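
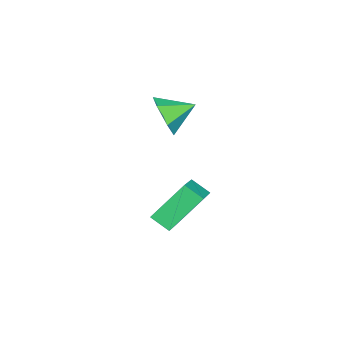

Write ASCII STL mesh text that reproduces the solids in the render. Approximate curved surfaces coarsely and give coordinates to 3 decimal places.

solid 
facet normal -0.434 0.543 0.719
outer loop
vertex 1.941 -2.29 -0.414
vertex 2.118 -1.48 -0.919
vertex 0.256 -2.472 -1.295
endloop
endfacet
facet normal -0.182 -0.834 0.520
outer loop
vertex 1.142 -3.58 -2.761
vertex 1.941 -2.29 -0.414
vertex 0.256 -2.472 -1.295
endloop
endfacet
facet normal -0.434 0.543 0.719
outer loop
vertex 0.256 -2.472 -1.295
vertex 2.118 -1.48 -0.919
vertex 0.432 -1.663 -1.8
endloop
endfacet
facet normal -0.882 -0.096 -0.461
outer loop
vertex 0.432 -1.663 -1.8
vertex 1.142 -3.58 -2.761
vertex 0.256 -2.472 -1.295
endloop
endfacet
facet normal 0.882 0.095 0.461
outer loop
vertex 1.941 -2.29 -0.414
vertex 3.004 -2.588 -2.385
vertex 2.118 -1.48 -0.919
endloop
endfacet
facet normal -0.181 -0.834 0.520
outer loop
vertex 2.828 -3.397 -1.88
vertex 1.941 -2.29 -0.414
vertex 1.142 -3.58 -2.761
endloop
endfacet
facet normal 0.882 0.096 0.461
outer loop
vertex 2.828 -3.397 -1.88
vertex 3.004 -2.588 -2.385
vertex 1.941 -2.29 -0.414
endloop
endfacet
facet normal 0.182 0.834 -0.521
outer loop
vertex 2.118 -1.48 -0.919
vertex 3.004 -2.588 -2.385
vertex 0.432 -1.663 -1.8
endloop
endfacet
facet normal -0.882 -0.095 -0.462
outer loop
vertex 1.319 -2.77 -3.266
vertex 1.142 -3.58 -2.761
vertex 0.432 -1.663 -1.8
endloop
endfacet
facet normal 0.182 0.835 -0.520
outer loop
vertex 0.432 -1.663 -1.8
vertex 3.004 -2.588 -2.385
vertex 1.319 -2.77 -3.266
endloop
endfacet
facet normal 0.434 -0.543 -0.719
outer loop
vertex 1.319 -2.77 -3.266
vertex 2.828 -3.397 -1.88
vertex 1.142 -3.58 -2.761
endloop
endfacet
facet normal 0.434 -0.543 -0.719
outer loop
vertex 3.004 -2.588 -2.385
vertex 2.828 -3.397 -1.88
vertex 1.319 -2.77 -3.266
endloop
endfacet
facet normal 0.439 -0.822 -0.362
outer loop
vertex -2.194 -4.62 1.068
vertex -2.704 -4.492 0.16
vertex -1.762 -4.051 0.299
endloop
endfacet
facet normal 0.441 0.585 0.681
outer loop
vertex -2.194 -4.62 1.068
vertex -1.762 -4.051 0.299
vertex -3.336 -3.308 0.68
endloop
endfacet
facet normal 0.439 -0.823 -0.361
outer loop
vertex -1.762 -4.051 0.299
vertex -2.704 -4.492 0.16
vertex -2.272 -3.924 -0.61
endloop
endfacet
facet normal 0.405 0.909 -0.100
outer loop
vertex -1.762 -4.051 0.299
vertex -2.272 -3.924 -0.61
vertex -3.336 -3.308 0.68
endloop
endfacet
facet normal 0.438 -0.823 -0.361
outer loop
vertex -2.272 -3.924 -0.61
vertex -2.704 -4.492 0.16
vertex -3.215 -4.365 -0.749
endloop
endfacet
facet normal -0.270 0.763 -0.587
outer loop
vertex -2.272 -3.924 -0.61
vertex -3.215 -4.365 -0.749
vertex -3.336 -3.308 0.68
endloop
endfacet
facet normal 0.439 -0.822 -0.362
outer loop
vertex -3.215 -4.365 -0.749
vertex -2.704 -4.492 0.16
vertex -3.647 -4.934 0.02
endloop
endfacet
facet normal -0.910 0.293 -0.294
outer loop
vertex -3.215 -4.365 -0.749
vertex -3.647 -4.934 0.02
vertex -3.336 -3.308 0.68
endloop
endfacet
facet normal 0.439 -0.823 -0.361
outer loop
vertex -3.647 -4.934 0.02
vertex -2.704 -4.492 0.16
vertex -3.137 -5.061 0.929
endloop
endfacet
facet normal -0.874 -0.030 0.486
outer loop
vertex -3.647 -4.934 0.02
vertex -3.137 -5.061 0.929
vertex -3.336 -3.308 0.68
endloop
endfacet
facet normal 0.438 -0.823 -0.362
outer loop
vertex -3.137 -5.061 0.929
vertex -2.704 -4.492 0.16
vertex -2.194 -4.62 1.068
endloop
endfacet
facet normal -0.198 0.116 0.973
outer loop
vertex -3.137 -5.061 0.929
vertex -2.194 -4.62 1.068
vertex -3.336 -3.308 0.68
endloop
endfacet

endsolid


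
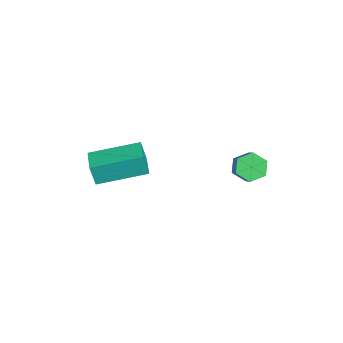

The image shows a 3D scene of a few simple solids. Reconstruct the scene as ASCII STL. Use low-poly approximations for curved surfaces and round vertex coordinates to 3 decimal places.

solid 
facet normal -0.723 0.044 -0.690
outer loop
vertex 0.495 1.32 0.728
vertex 0.124 1.418 1.123
vertex 0.383 1.837 0.878
endloop
endfacet
facet normal 0.661 0.338 -0.670
outer loop
vertex 0.495 1.32 0.728
vertex 0.383 1.837 0.878
vertex 1.766 1.244 1.943
endloop
endfacet
facet normal 0.661 0.338 -0.670
outer loop
vertex 1.766 1.244 1.943
vertex 0.383 1.837 0.878
vertex 1.654 1.761 2.093
endloop
endfacet
facet normal 0.723 -0.043 0.690
outer loop
vertex 1.766 1.244 1.943
vertex 1.654 1.761 2.093
vertex 1.396 1.342 2.337
endloop
endfacet
facet normal -0.722 0.043 -0.691
outer loop
vertex 0.383 1.837 0.878
vertex 0.124 1.418 1.123
vertex 0.012 1.935 1.272
endloop
endfacet
facet normal 0.154 0.983 -0.100
outer loop
vertex 0.383 1.837 0.878
vertex 0.012 1.935 1.272
vertex 1.654 1.761 2.093
endloop
endfacet
facet normal 0.155 0.983 -0.101
outer loop
vertex 1.654 1.761 2.093
vertex 0.012 1.935 1.272
vertex 1.284 1.86 2.487
endloop
endfacet
facet normal 0.723 -0.043 0.690
outer loop
vertex 1.654 1.761 2.093
vertex 1.284 1.86 2.487
vertex 1.396 1.342 2.337
endloop
endfacet
facet normal -0.723 0.042 -0.689
outer loop
vertex 0.012 1.935 1.272
vertex 0.124 1.418 1.123
vertex -0.246 1.516 1.517
endloop
endfacet
facet normal -0.507 0.646 0.571
outer loop
vertex 0.012 1.935 1.272
vertex -0.246 1.516 1.517
vertex 1.284 1.86 2.487
endloop
endfacet
facet normal -0.507 0.646 0.571
outer loop
vertex 1.284 1.86 2.487
vertex -0.246 1.516 1.517
vertex 1.025 1.44 2.732
endloop
endfacet
facet normal 0.723 -0.043 0.690
outer loop
vertex 1.284 1.86 2.487
vertex 1.025 1.44 2.732
vertex 1.396 1.342 2.337
endloop
endfacet
facet normal -0.723 0.043 -0.690
outer loop
vertex -0.246 1.516 1.517
vertex 0.124 1.418 1.123
vertex -0.134 0.999 1.367
endloop
endfacet
facet normal -0.661 -0.338 0.670
outer loop
vertex -0.246 1.516 1.517
vertex -0.134 0.999 1.367
vertex 1.025 1.44 2.732
endloop
endfacet
facet normal -0.661 -0.338 0.670
outer loop
vertex 1.025 1.44 2.732
vertex -0.134 0.999 1.367
vertex 1.137 0.923 2.582
endloop
endfacet
facet normal 0.723 -0.044 0.690
outer loop
vertex 1.025 1.44 2.732
vertex 1.137 0.923 2.582
vertex 1.396 1.342 2.337
endloop
endfacet
facet normal -0.723 0.043 -0.690
outer loop
vertex -0.134 0.999 1.367
vertex 0.124 1.418 1.123
vertex 0.236 0.9 0.973
endloop
endfacet
facet normal -0.155 -0.983 0.101
outer loop
vertex -0.134 0.999 1.367
vertex 0.236 0.9 0.973
vertex 1.137 0.923 2.582
endloop
endfacet
facet normal -0.153 -0.983 0.100
outer loop
vertex 1.137 0.923 2.582
vertex 0.236 0.9 0.973
vertex 1.508 0.825 2.188
endloop
endfacet
facet normal 0.722 -0.043 0.691
outer loop
vertex 1.137 0.923 2.582
vertex 1.508 0.825 2.188
vertex 1.396 1.342 2.337
endloop
endfacet
facet normal -0.723 0.043 -0.690
outer loop
vertex 0.236 0.9 0.973
vertex 0.124 1.418 1.123
vertex 0.495 1.32 0.728
endloop
endfacet
facet normal 0.507 -0.646 -0.571
outer loop
vertex 0.236 0.9 0.973
vertex 0.495 1.32 0.728
vertex 1.508 0.825 2.188
endloop
endfacet
facet normal 0.507 -0.646 -0.571
outer loop
vertex 1.508 0.825 2.188
vertex 0.495 1.32 0.728
vertex 1.766 1.244 1.943
endloop
endfacet
facet normal 0.723 -0.042 0.689
outer loop
vertex 1.508 0.825 2.188
vertex 1.766 1.244 1.943
vertex 1.396 1.342 2.337
endloop
endfacet
facet normal -0.998 0.014 -0.061
outer loop
vertex -2.958 -3.567 -0.475
vertex -2.956 -1.749 -0.083
vertex -2.902 -3.378 -1.353
endloop
endfacet
facet normal -0.001 -0.978 -0.211
outer loop
vertex -1.964 -3.391 -1.297
vertex -2.958 -3.567 -0.475
vertex -2.902 -3.378 -1.353
endloop
endfacet
facet normal -0.998 0.014 -0.061
outer loop
vertex -2.902 -3.378 -1.353
vertex -2.956 -1.749 -0.083
vertex -2.9 -1.56 -0.961
endloop
endfacet
facet normal 0.061 0.210 -0.976
outer loop
vertex -2.9 -1.56 -0.961
vertex -1.964 -3.391 -1.297
vertex -2.902 -3.378 -1.353
endloop
endfacet
facet normal -0.061 -0.210 0.976
outer loop
vertex -2.958 -3.567 -0.475
vertex -2.018 -1.762 -0.027
vertex -2.956 -1.749 -0.083
endloop
endfacet
facet normal -0.001 -0.978 -0.211
outer loop
vertex -2.02 -3.58 -0.419
vertex -2.958 -3.567 -0.475
vertex -1.964 -3.391 -1.297
endloop
endfacet
facet normal -0.061 -0.210 0.976
outer loop
vertex -2.02 -3.58 -0.419
vertex -2.018 -1.762 -0.027
vertex -2.958 -3.567 -0.475
endloop
endfacet
facet normal 0.001 0.978 0.211
outer loop
vertex -2.956 -1.749 -0.083
vertex -2.018 -1.762 -0.027
vertex -2.9 -1.56 -0.961
endloop
endfacet
facet normal 0.061 0.210 -0.976
outer loop
vertex -1.962 -1.573 -0.905
vertex -1.964 -3.391 -1.297
vertex -2.9 -1.56 -0.961
endloop
endfacet
facet normal 0.001 0.978 0.211
outer loop
vertex -2.9 -1.56 -0.961
vertex -2.018 -1.762 -0.027
vertex -1.962 -1.573 -0.905
endloop
endfacet
facet normal 0.998 -0.014 0.061
outer loop
vertex -1.962 -1.573 -0.905
vertex -2.02 -3.58 -0.419
vertex -1.964 -3.391 -1.297
endloop
endfacet
facet normal 0.998 -0.014 0.061
outer loop
vertex -2.018 -1.762 -0.027
vertex -2.02 -3.58 -0.419
vertex -1.962 -1.573 -0.905
endloop
endfacet

endsolid


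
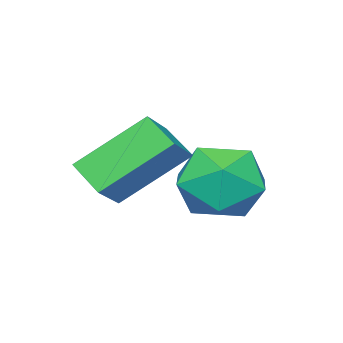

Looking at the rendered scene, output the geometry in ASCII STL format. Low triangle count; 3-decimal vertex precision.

solid 
facet normal -0.803 -0.191 -0.565
outer loop
vertex -3.451 1.512 -1.45
vertex -3.258 2.445 -2.039
vertex -2.202 0.373 -2.841
endloop
endfacet
facet normal -0.173 -0.832 0.526
outer loop
vertex -1.262 0.595 -2.181
vertex -3.451 1.512 -1.45
vertex -2.202 0.373 -2.841
endloop
endfacet
facet normal -0.803 -0.191 -0.564
outer loop
vertex -2.202 0.373 -2.841
vertex -3.258 2.445 -2.039
vertex -2.009 1.305 -3.431
endloop
endfacet
facet normal 0.570 -0.521 -0.636
outer loop
vertex -2.009 1.305 -3.431
vertex -1.262 0.595 -2.181
vertex -2.202 0.373 -2.841
endloop
endfacet
facet normal -0.570 0.520 0.637
outer loop
vertex -3.451 1.512 -1.45
vertex -2.318 2.667 -1.379
vertex -3.258 2.445 -2.039
endloop
endfacet
facet normal -0.173 -0.832 0.527
outer loop
vertex -2.511 1.735 -0.789
vertex -3.451 1.512 -1.45
vertex -1.262 0.595 -2.181
endloop
endfacet
facet normal -0.570 0.520 0.636
outer loop
vertex -2.511 1.735 -0.789
vertex -2.318 2.667 -1.379
vertex -3.451 1.512 -1.45
endloop
endfacet
facet normal 0.173 0.832 -0.526
outer loop
vertex -3.258 2.445 -2.039
vertex -2.318 2.667 -1.379
vertex -2.009 1.305 -3.431
endloop
endfacet
facet normal 0.571 -0.520 -0.636
outer loop
vertex -1.069 1.528 -2.77
vertex -1.262 0.595 -2.181
vertex -2.009 1.305 -3.431
endloop
endfacet
facet normal 0.173 0.832 -0.527
outer loop
vertex -2.009 1.305 -3.431
vertex -2.318 2.667 -1.379
vertex -1.069 1.528 -2.77
endloop
endfacet
facet normal 0.803 0.190 0.565
outer loop
vertex -1.069 1.528 -2.77
vertex -2.511 1.735 -0.789
vertex -1.262 0.595 -2.181
endloop
endfacet
facet normal 0.803 0.191 0.565
outer loop
vertex -2.318 2.667 -1.379
vertex -2.511 1.735 -0.789
vertex -1.069 1.528 -2.77
endloop
endfacet
facet normal 0.041 0.802 0.595
outer loop
vertex -3.867 4.025 -2.911
vertex -4.251 3.341 -1.963
vertex -3.048 3.451 -2.194
endloop
endfacet
facet normal 0.527 0.847 0.076
outer loop
vertex -3.867 4.025 -2.911
vertex -3.048 3.451 -2.194
vertex -2.895 3.465 -3.415
endloop
endfacet
facet normal 0.184 0.815 -0.550
outer loop
vertex -3.867 4.025 -2.911
vertex -2.895 3.465 -3.415
vertex -4.003 3.362 -3.938
endloop
endfacet
facet normal -0.513 0.750 -0.416
outer loop
vertex -3.867 4.025 -2.911
vertex -4.003 3.362 -3.938
vertex -4.842 3.286 -3.041
endloop
endfacet
facet normal -0.602 0.743 0.292
outer loop
vertex -3.867 4.025 -2.911
vertex -4.842 3.286 -3.041
vertex -4.251 3.341 -1.963
endloop
endfacet
facet normal 0.953 0.276 0.123
outer loop
vertex -2.895 3.465 -3.415
vertex -3.048 3.451 -2.194
vertex -2.678 2.434 -2.779
endloop
endfacet
facet normal 0.167 0.204 0.965
outer loop
vertex -3.048 3.451 -2.194
vertex -4.251 3.341 -1.963
vertex -3.517 2.358 -1.882
endloop
endfacet
facet normal -0.874 0.108 0.474
outer loop
vertex -4.251 3.341 -1.963
vertex -4.842 3.286 -3.041
vertex -4.625 2.255 -2.405
endloop
endfacet
facet normal -0.730 0.121 -0.673
outer loop
vertex -4.842 3.286 -3.041
vertex -4.003 3.362 -3.938
vertex -4.472 2.269 -3.626
endloop
endfacet
facet normal 0.399 0.225 -0.889
outer loop
vertex -4.003 3.362 -3.938
vertex -2.895 3.465 -3.415
vertex -3.269 2.379 -3.857
endloop
endfacet
facet normal 0.513 -0.750 0.416
outer loop
vertex -3.653 1.695 -2.909
vertex -2.678 2.434 -2.779
vertex -3.517 2.358 -1.882
endloop
endfacet
facet normal -0.184 -0.815 0.550
outer loop
vertex -3.653 1.695 -2.909
vertex -3.517 2.358 -1.882
vertex -4.625 2.255 -2.405
endloop
endfacet
facet normal -0.527 -0.847 -0.076
outer loop
vertex -3.653 1.695 -2.909
vertex -4.625 2.255 -2.405
vertex -4.472 2.269 -3.626
endloop
endfacet
facet normal -0.041 -0.802 -0.595
outer loop
vertex -3.653 1.695 -2.909
vertex -4.472 2.269 -3.626
vertex -3.269 2.379 -3.857
endloop
endfacet
facet normal 0.602 -0.743 -0.292
outer loop
vertex -3.653 1.695 -2.909
vertex -3.269 2.379 -3.857
vertex -2.678 2.434 -2.779
endloop
endfacet
facet normal 0.730 -0.121 0.673
outer loop
vertex -3.517 2.358 -1.882
vertex -2.678 2.434 -2.779
vertex -3.048 3.451 -2.194
endloop
endfacet
facet normal -0.399 -0.225 0.889
outer loop
vertex -4.625 2.255 -2.405
vertex -3.517 2.358 -1.882
vertex -4.251 3.341 -1.963
endloop
endfacet
facet normal -0.953 -0.276 -0.123
outer loop
vertex -4.472 2.269 -3.626
vertex -4.625 2.255 -2.405
vertex -4.842 3.286 -3.041
endloop
endfacet
facet normal -0.167 -0.204 -0.965
outer loop
vertex -3.269 2.379 -3.857
vertex -4.472 2.269 -3.626
vertex -4.003 3.362 -3.938
endloop
endfacet
facet normal 0.874 -0.108 -0.474
outer loop
vertex -2.678 2.434 -2.779
vertex -3.269 2.379 -3.857
vertex -2.895 3.465 -3.415
endloop
endfacet

endsolid


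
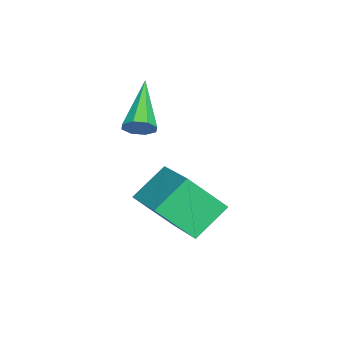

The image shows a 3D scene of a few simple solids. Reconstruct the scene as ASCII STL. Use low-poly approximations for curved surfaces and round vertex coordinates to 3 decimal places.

solid 
facet normal 0.830 0.069 -0.554
outer loop
vertex 2.867 1.56 1.482
vertex 2.623 1.259 1.079
vertex 2.658 1.804 1.199
endloop
endfacet
facet normal 0.057 0.777 0.627
outer loop
vertex 2.867 1.56 1.482
vertex 2.658 1.804 1.199
vertex 0.937 1.121 2.201
endloop
endfacet
facet normal 0.831 0.068 -0.552
outer loop
vertex 2.658 1.804 1.199
vertex 2.623 1.259 1.079
vertex 2.429 1.729 0.845
endloop
endfacet
facet normal -0.353 0.935 0.030
outer loop
vertex 2.658 1.804 1.199
vertex 2.429 1.729 0.845
vertex 0.937 1.121 2.201
endloop
endfacet
facet normal 0.830 0.067 -0.553
outer loop
vertex 2.429 1.729 0.845
vertex 2.623 1.259 1.079
vertex 2.313 1.378 0.628
endloop
endfacet
facet normal -0.677 0.536 -0.505
outer loop
vertex 2.429 1.729 0.845
vertex 2.313 1.378 0.628
vertex 0.937 1.121 2.201
endloop
endfacet
facet normal 0.831 0.068 -0.553
outer loop
vertex 2.313 1.378 0.628
vertex 2.623 1.259 1.079
vertex 2.379 0.957 0.675
endloop
endfacet
facet normal -0.724 -0.188 -0.664
outer loop
vertex 2.313 1.378 0.628
vertex 2.379 0.957 0.675
vertex 0.937 1.121 2.201
endloop
endfacet
facet normal 0.831 0.066 -0.552
outer loop
vertex 2.379 0.957 0.675
vertex 2.623 1.259 1.079
vertex 2.587 0.713 0.959
endloop
endfacet
facet normal -0.467 -0.810 -0.354
outer loop
vertex 2.379 0.957 0.675
vertex 2.587 0.713 0.959
vertex 0.937 1.121 2.201
endloop
endfacet
facet normal 0.830 0.067 -0.554
outer loop
vertex 2.587 0.713 0.959
vertex 2.623 1.259 1.079
vertex 2.817 0.788 1.313
endloop
endfacet
facet normal -0.057 -0.969 0.242
outer loop
vertex 2.587 0.713 0.959
vertex 2.817 0.788 1.313
vertex 0.937 1.121 2.201
endloop
endfacet
facet normal 0.831 0.067 -0.553
outer loop
vertex 2.817 0.788 1.313
vertex 2.623 1.259 1.079
vertex 2.933 1.139 1.53
endloop
endfacet
facet normal 0.267 -0.569 0.778
outer loop
vertex 2.817 0.788 1.313
vertex 2.933 1.139 1.53
vertex 0.937 1.121 2.201
endloop
endfacet
facet normal 0.830 0.067 -0.553
outer loop
vertex 2.933 1.139 1.53
vertex 2.623 1.259 1.079
vertex 2.867 1.56 1.482
endloop
endfacet
facet normal 0.313 0.156 0.937
outer loop
vertex 2.933 1.139 1.53
vertex 2.867 1.56 1.482
vertex 0.937 1.121 2.201
endloop
endfacet
facet normal -0.824 -0.482 -0.300
outer loop
vertex 2.471 1.987 -0.598
vertex 2.237 3.158 -1.837
vertex 3.291 1.165 -1.531
endloop
endfacet
facet normal 0.136 -0.681 0.720
outer loop
vertex 4.963 2.142 -0.923
vertex 2.471 1.987 -0.598
vertex 3.291 1.165 -1.531
endloop
endfacet
facet normal -0.824 -0.482 -0.299
outer loop
vertex 3.291 1.165 -1.531
vertex 2.237 3.158 -1.837
vertex 3.057 2.335 -2.769
endloop
endfacet
facet normal 0.550 -0.552 -0.626
outer loop
vertex 3.057 2.335 -2.769
vertex 4.963 2.142 -0.923
vertex 3.291 1.165 -1.531
endloop
endfacet
facet normal -0.550 0.552 0.626
outer loop
vertex 2.471 1.987 -0.598
vertex 3.909 4.135 -1.229
vertex 2.237 3.158 -1.837
endloop
endfacet
facet normal 0.136 -0.680 0.720
outer loop
vertex 4.143 2.965 0.009
vertex 2.471 1.987 -0.598
vertex 4.963 2.142 -0.923
endloop
endfacet
facet normal -0.550 0.552 0.626
outer loop
vertex 4.143 2.965 0.009
vertex 3.909 4.135 -1.229
vertex 2.471 1.987 -0.598
endloop
endfacet
facet normal -0.136 0.680 -0.720
outer loop
vertex 2.237 3.158 -1.837
vertex 3.909 4.135 -1.229
vertex 3.057 2.335 -2.769
endloop
endfacet
facet normal 0.550 -0.552 -0.626
outer loop
vertex 4.729 3.313 -2.162
vertex 4.963 2.142 -0.923
vertex 3.057 2.335 -2.769
endloop
endfacet
facet normal -0.137 0.681 -0.720
outer loop
vertex 3.057 2.335 -2.769
vertex 3.909 4.135 -1.229
vertex 4.729 3.313 -2.162
endloop
endfacet
facet normal 0.824 0.481 0.300
outer loop
vertex 4.729 3.313 -2.162
vertex 4.143 2.965 0.009
vertex 4.963 2.142 -0.923
endloop
endfacet
facet normal 0.824 0.482 0.300
outer loop
vertex 3.909 4.135 -1.229
vertex 4.143 2.965 0.009
vertex 4.729 3.313 -2.162
endloop
endfacet

endsolid


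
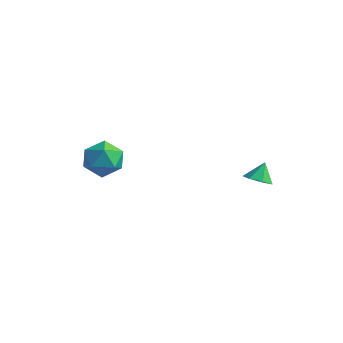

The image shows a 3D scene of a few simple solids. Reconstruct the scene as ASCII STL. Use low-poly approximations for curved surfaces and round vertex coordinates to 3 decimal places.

solid 
facet normal 0.037 -0.578 -0.815
outer loop
vertex 4.136 0.511 -4.025
vertex 3.533 0.997 -4.397
vertex 4.387 1.09 -4.424
endloop
endfacet
facet normal 0.774 0.095 0.625
outer loop
vertex 4.136 0.511 -4.025
vertex 4.387 1.09 -4.424
vertex 3.487 1.703 -3.403
endloop
endfacet
facet normal 0.037 -0.578 -0.815
outer loop
vertex 4.387 1.09 -4.424
vertex 3.533 0.997 -4.397
vertex 3.995 1.599 -4.803
endloop
endfacet
facet normal 0.697 0.688 0.202
outer loop
vertex 4.387 1.09 -4.424
vertex 3.995 1.599 -4.803
vertex 3.487 1.703 -3.403
endloop
endfacet
facet normal 0.037 -0.578 -0.815
outer loop
vertex 3.995 1.599 -4.803
vertex 3.533 0.997 -4.397
vertex 3.254 1.655 -4.876
endloop
endfacet
facet normal 0.080 0.996 -0.045
outer loop
vertex 3.995 1.599 -4.803
vertex 3.254 1.655 -4.876
vertex 3.487 1.703 -3.403
endloop
endfacet
facet normal 0.037 -0.578 -0.815
outer loop
vertex 3.254 1.655 -4.876
vertex 3.533 0.997 -4.397
vertex 2.723 1.216 -4.589
endloop
endfacet
facet normal -0.612 0.787 0.071
outer loop
vertex 3.254 1.655 -4.876
vertex 2.723 1.216 -4.589
vertex 3.487 1.703 -3.403
endloop
endfacet
facet normal 0.037 -0.577 -0.816
outer loop
vertex 2.723 1.216 -4.589
vertex 3.533 0.997 -4.397
vertex 2.802 0.612 -4.158
endloop
endfacet
facet normal -0.859 0.218 0.464
outer loop
vertex 2.723 1.216 -4.589
vertex 2.802 0.612 -4.158
vertex 3.487 1.703 -3.403
endloop
endfacet
facet normal 0.038 -0.579 -0.815
outer loop
vertex 2.802 0.612 -4.158
vertex 3.533 0.997 -4.397
vertex 3.431 0.299 -3.906
endloop
endfacet
facet normal -0.474 -0.280 0.835
outer loop
vertex 2.802 0.612 -4.158
vertex 3.431 0.299 -3.906
vertex 3.487 1.703 -3.403
endloop
endfacet
facet normal 0.036 -0.579 -0.815
outer loop
vertex 3.431 0.299 -3.906
vertex 3.533 0.997 -4.397
vertex 4.136 0.511 -4.025
endloop
endfacet
facet normal 0.254 -0.335 0.907
outer loop
vertex 3.431 0.299 -3.906
vertex 4.136 0.511 -4.025
vertex 3.487 1.703 -3.403
endloop
endfacet
facet normal -0.963 -0.270 0.027
outer loop
vertex -4.505 -3.022 -3.091
vertex -4.205 -4.143 -3.585
vertex -4.213 -3.987 -2.333
endloop
endfacet
facet normal -0.811 0.189 0.553
outer loop
vertex -4.505 -3.022 -3.091
vertex -4.213 -3.987 -2.333
vertex -3.772 -2.831 -2.082
endloop
endfacet
facet normal -0.560 0.788 0.258
outer loop
vertex -4.505 -3.022 -3.091
vertex -3.772 -2.831 -2.082
vertex -3.493 -2.274 -3.179
endloop
endfacet
facet normal -0.556 0.699 -0.450
outer loop
vertex -4.505 -3.022 -3.091
vertex -3.493 -2.274 -3.179
vertex -3.761 -3.085 -4.108
endloop
endfacet
facet normal -0.805 0.045 -0.592
outer loop
vertex -4.505 -3.022 -3.091
vertex -3.761 -3.085 -4.108
vertex -4.205 -4.143 -3.585
endloop
endfacet
facet normal -0.292 -0.095 0.952
outer loop
vertex -3.772 -2.831 -2.082
vertex -4.213 -3.987 -2.333
vertex -3.019 -3.835 -1.952
endloop
endfacet
facet normal -0.537 -0.838 0.101
outer loop
vertex -4.213 -3.987 -2.333
vertex -4.205 -4.143 -3.585
vertex -3.287 -4.646 -2.881
endloop
endfacet
facet normal -0.281 -0.328 -0.902
outer loop
vertex -4.205 -4.143 -3.585
vertex -3.761 -3.085 -4.108
vertex -3.008 -4.089 -3.978
endloop
endfacet
facet normal 0.122 0.730 -0.672
outer loop
vertex -3.761 -3.085 -4.108
vertex -3.493 -2.274 -3.179
vertex -2.567 -2.933 -3.727
endloop
endfacet
facet normal 0.116 0.873 0.473
outer loop
vertex -3.493 -2.274 -3.179
vertex -3.772 -2.831 -2.082
vertex -2.575 -2.777 -2.475
endloop
endfacet
facet normal 0.556 -0.699 0.450
outer loop
vertex -2.275 -3.898 -2.969
vertex -3.019 -3.835 -1.952
vertex -3.287 -4.646 -2.881
endloop
endfacet
facet normal 0.560 -0.788 -0.258
outer loop
vertex -2.275 -3.898 -2.969
vertex -3.287 -4.646 -2.881
vertex -3.008 -4.089 -3.978
endloop
endfacet
facet normal 0.811 -0.189 -0.553
outer loop
vertex -2.275 -3.898 -2.969
vertex -3.008 -4.089 -3.978
vertex -2.567 -2.933 -3.727
endloop
endfacet
facet normal 0.963 0.270 -0.027
outer loop
vertex -2.275 -3.898 -2.969
vertex -2.567 -2.933 -3.727
vertex -2.575 -2.777 -2.475
endloop
endfacet
facet normal 0.805 -0.045 0.592
outer loop
vertex -2.275 -3.898 -2.969
vertex -2.575 -2.777 -2.475
vertex -3.019 -3.835 -1.952
endloop
endfacet
facet normal -0.122 -0.730 0.672
outer loop
vertex -3.287 -4.646 -2.881
vertex -3.019 -3.835 -1.952
vertex -4.213 -3.987 -2.333
endloop
endfacet
facet normal -0.116 -0.873 -0.473
outer loop
vertex -3.008 -4.089 -3.978
vertex -3.287 -4.646 -2.881
vertex -4.205 -4.143 -3.585
endloop
endfacet
facet normal 0.292 0.095 -0.952
outer loop
vertex -2.567 -2.933 -3.727
vertex -3.008 -4.089 -3.978
vertex -3.761 -3.085 -4.108
endloop
endfacet
facet normal 0.537 0.838 -0.101
outer loop
vertex -2.575 -2.777 -2.475
vertex -2.567 -2.933 -3.727
vertex -3.493 -2.274 -3.179
endloop
endfacet
facet normal 0.281 0.328 0.902
outer loop
vertex -3.019 -3.835 -1.952
vertex -2.575 -2.777 -2.475
vertex -3.772 -2.831 -2.082
endloop
endfacet

endsolid


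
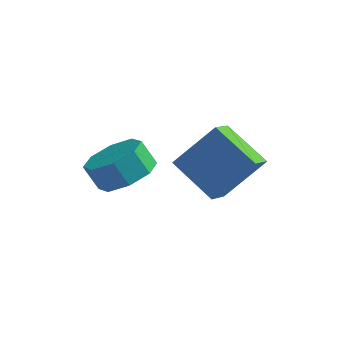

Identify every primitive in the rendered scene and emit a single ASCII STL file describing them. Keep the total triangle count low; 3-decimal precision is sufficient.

solid 
facet normal -0.799 0.382 0.466
outer loop
vertex -1.637 -2.58 2.754
vertex -0.39 -1.799 4.253
vertex -1.511 -1.505 2.089
endloop
endfacet
facet normal -0.594 -0.372 -0.714
outer loop
vertex 0.07 -2.261 1.167
vertex -1.637 -2.58 2.754
vertex -1.511 -1.505 2.089
endloop
endfacet
facet normal -0.799 0.382 0.466
outer loop
vertex -1.511 -1.505 2.089
vertex -0.39 -1.799 4.253
vertex -0.264 -0.724 3.588
endloop
endfacet
facet normal 0.099 0.846 -0.524
outer loop
vertex -0.264 -0.724 3.588
vertex 0.07 -2.261 1.167
vertex -1.511 -1.505 2.089
endloop
endfacet
facet normal -0.099 -0.846 0.524
outer loop
vertex -1.637 -2.58 2.754
vertex 1.191 -2.555 3.331
vertex -0.39 -1.799 4.253
endloop
endfacet
facet normal -0.594 -0.372 -0.714
outer loop
vertex -0.056 -3.336 1.832
vertex -1.637 -2.58 2.754
vertex 0.07 -2.261 1.167
endloop
endfacet
facet normal -0.099 -0.846 0.524
outer loop
vertex -0.056 -3.336 1.832
vertex 1.191 -2.555 3.331
vertex -1.637 -2.58 2.754
endloop
endfacet
facet normal 0.594 0.372 0.714
outer loop
vertex -0.39 -1.799 4.253
vertex 1.191 -2.555 3.331
vertex -0.264 -0.724 3.588
endloop
endfacet
facet normal 0.099 0.846 -0.524
outer loop
vertex 1.317 -1.48 2.666
vertex 0.07 -2.261 1.167
vertex -0.264 -0.724 3.588
endloop
endfacet
facet normal 0.594 0.372 0.714
outer loop
vertex -0.264 -0.724 3.588
vertex 1.191 -2.555 3.331
vertex 1.317 -1.48 2.666
endloop
endfacet
facet normal 0.799 -0.382 -0.466
outer loop
vertex 1.317 -1.48 2.666
vertex -0.056 -3.336 1.832
vertex 0.07 -2.261 1.167
endloop
endfacet
facet normal 0.799 -0.382 -0.466
outer loop
vertex 1.191 -2.555 3.331
vertex -0.056 -3.336 1.832
vertex 1.317 -1.48 2.666
endloop
endfacet
facet normal 0.531 -0.099 -0.841
outer loop
vertex -1.954 -3.252 3.178
vertex -2.798 -3.752 2.704
vertex -2.466 -2.718 2.792
endloop
endfacet
facet normal 0.584 0.762 0.279
outer loop
vertex -1.954 -3.252 3.178
vertex -2.466 -2.718 2.792
vertex -2.517 -3.147 4.07
endloop
endfacet
facet normal 0.584 0.762 0.279
outer loop
vertex -2.517 -3.147 4.07
vertex -2.466 -2.718 2.792
vertex -3.029 -2.613 3.684
endloop
endfacet
facet normal -0.531 0.099 0.842
outer loop
vertex -2.517 -3.147 4.07
vertex -3.029 -2.613 3.684
vertex -3.362 -3.648 3.596
endloop
endfacet
facet normal 0.530 -0.099 -0.842
outer loop
vertex -2.466 -2.718 2.792
vertex -2.798 -3.752 2.704
vertex -3.173 -2.79 2.355
endloop
endfacet
facet normal -0.021 0.991 -0.130
outer loop
vertex -2.466 -2.718 2.792
vertex -3.173 -2.79 2.355
vertex -3.029 -2.613 3.684
endloop
endfacet
facet normal -0.021 0.991 -0.130
outer loop
vertex -3.029 -2.613 3.684
vertex -3.173 -2.79 2.355
vertex -3.736 -2.685 3.247
endloop
endfacet
facet normal -0.530 0.099 0.842
outer loop
vertex -3.029 -2.613 3.684
vertex -3.736 -2.685 3.247
vertex -3.362 -3.648 3.596
endloop
endfacet
facet normal 0.531 -0.098 -0.842
outer loop
vertex -3.173 -2.79 2.355
vertex -2.798 -3.752 2.704
vertex -3.66 -3.426 2.122
endloop
endfacet
facet normal -0.614 0.640 -0.463
outer loop
vertex -3.173 -2.79 2.355
vertex -3.66 -3.426 2.122
vertex -3.736 -2.685 3.247
endloop
endfacet
facet normal -0.614 0.640 -0.463
outer loop
vertex -3.736 -2.685 3.247
vertex -3.66 -3.426 2.122
vertex -4.223 -3.321 3.014
endloop
endfacet
facet normal -0.531 0.099 0.841
outer loop
vertex -3.736 -2.685 3.247
vertex -4.223 -3.321 3.014
vertex -3.362 -3.648 3.596
endloop
endfacet
facet normal 0.531 -0.099 -0.842
outer loop
vertex -3.66 -3.426 2.122
vertex -2.798 -3.752 2.704
vertex -3.643 -4.253 2.23
endloop
endfacet
facet normal -0.847 -0.086 -0.525
outer loop
vertex -3.66 -3.426 2.122
vertex -3.643 -4.253 2.23
vertex -4.223 -3.321 3.014
endloop
endfacet
facet normal -0.847 -0.086 -0.525
outer loop
vertex -4.223 -3.321 3.014
vertex -3.643 -4.253 2.23
vertex -4.206 -4.148 3.122
endloop
endfacet
facet normal -0.531 0.099 0.841
outer loop
vertex -4.223 -3.321 3.014
vertex -4.206 -4.148 3.122
vertex -3.362 -3.648 3.596
endloop
endfacet
facet normal 0.531 -0.099 -0.842
outer loop
vertex -3.643 -4.253 2.23
vertex -2.798 -3.752 2.704
vertex -3.131 -4.787 2.616
endloop
endfacet
facet normal -0.584 -0.762 -0.279
outer loop
vertex -3.643 -4.253 2.23
vertex -3.131 -4.787 2.616
vertex -4.206 -4.148 3.122
endloop
endfacet
facet normal -0.584 -0.762 -0.279
outer loop
vertex -4.206 -4.148 3.122
vertex -3.131 -4.787 2.616
vertex -3.694 -4.682 3.508
endloop
endfacet
facet normal -0.531 0.099 0.841
outer loop
vertex -4.206 -4.148 3.122
vertex -3.694 -4.682 3.508
vertex -3.362 -3.648 3.596
endloop
endfacet
facet normal 0.530 -0.099 -0.842
outer loop
vertex -3.131 -4.787 2.616
vertex -2.798 -3.752 2.704
vertex -2.424 -4.715 3.053
endloop
endfacet
facet normal 0.021 -0.991 0.130
outer loop
vertex -3.131 -4.787 2.616
vertex -2.424 -4.715 3.053
vertex -3.694 -4.682 3.508
endloop
endfacet
facet normal 0.021 -0.991 0.130
outer loop
vertex -3.694 -4.682 3.508
vertex -2.424 -4.715 3.053
vertex -2.987 -4.61 3.945
endloop
endfacet
facet normal -0.530 0.099 0.842
outer loop
vertex -3.694 -4.682 3.508
vertex -2.987 -4.61 3.945
vertex -3.362 -3.648 3.596
endloop
endfacet
facet normal 0.531 -0.099 -0.841
outer loop
vertex -2.424 -4.715 3.053
vertex -2.798 -3.752 2.704
vertex -1.937 -4.079 3.286
endloop
endfacet
facet normal 0.614 -0.640 0.463
outer loop
vertex -2.424 -4.715 3.053
vertex -1.937 -4.079 3.286
vertex -2.987 -4.61 3.945
endloop
endfacet
facet normal 0.614 -0.640 0.463
outer loop
vertex -2.987 -4.61 3.945
vertex -1.937 -4.079 3.286
vertex -2.5 -3.974 4.178
endloop
endfacet
facet normal -0.531 0.098 0.842
outer loop
vertex -2.987 -4.61 3.945
vertex -2.5 -3.974 4.178
vertex -3.362 -3.648 3.596
endloop
endfacet
facet normal 0.531 -0.099 -0.841
outer loop
vertex -1.937 -4.079 3.286
vertex -2.798 -3.752 2.704
vertex -1.954 -3.252 3.178
endloop
endfacet
facet normal 0.847 0.086 0.525
outer loop
vertex -1.937 -4.079 3.286
vertex -1.954 -3.252 3.178
vertex -2.5 -3.974 4.178
endloop
endfacet
facet normal 0.847 0.086 0.525
outer loop
vertex -2.5 -3.974 4.178
vertex -1.954 -3.252 3.178
vertex -2.517 -3.147 4.07
endloop
endfacet
facet normal -0.531 0.099 0.842
outer loop
vertex -2.5 -3.974 4.178
vertex -2.517 -3.147 4.07
vertex -3.362 -3.648 3.596
endloop
endfacet

endsolid


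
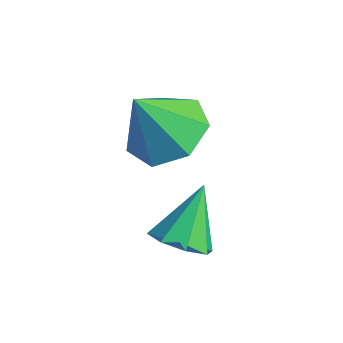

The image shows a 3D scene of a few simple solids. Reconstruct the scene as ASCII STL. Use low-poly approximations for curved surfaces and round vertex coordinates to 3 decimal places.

solid 
facet normal 0.163 0.443 -0.882
outer loop
vertex -0.3 -1.758 -1.315
vertex -0.822 -0.878 -0.97
vertex 0.23 -1.111 -0.892
endloop
endfacet
facet normal 0.617 -0.717 0.323
outer loop
vertex -0.3 -1.758 -1.315
vertex 0.23 -1.111 -0.892
vertex -1.098 -1.622 0.51
endloop
endfacet
facet normal 0.164 0.443 -0.881
outer loop
vertex 0.23 -1.111 -0.892
vertex -0.822 -0.878 -0.97
vertex -0.033 -0.288 -0.527
endloop
endfacet
facet normal 0.736 -0.064 0.674
outer loop
vertex 0.23 -1.111 -0.892
vertex -0.033 -0.288 -0.527
vertex -1.098 -1.622 0.51
endloop
endfacet
facet normal 0.164 0.442 -0.882
outer loop
vertex -0.033 -0.288 -0.527
vertex -0.822 -0.878 -0.97
vertex -0.89 0.09 -0.497
endloop
endfacet
facet normal 0.237 0.471 0.850
outer loop
vertex -0.033 -0.288 -0.527
vertex -0.89 0.09 -0.497
vertex -1.098 -1.622 0.51
endloop
endfacet
facet normal 0.165 0.442 -0.882
outer loop
vertex -0.89 0.09 -0.497
vertex -0.822 -0.878 -0.97
vertex -1.696 -0.26 -0.823
endloop
endfacet
facet normal -0.500 0.483 0.718
outer loop
vertex -0.89 0.09 -0.497
vertex -1.696 -0.26 -0.823
vertex -1.098 -1.622 0.51
endloop
endfacet
facet normal 0.164 0.442 -0.882
outer loop
vertex -1.696 -0.26 -0.823
vertex -0.822 -0.878 -0.97
vertex -1.844 -1.076 -1.26
endloop
endfacet
facet normal -0.925 -0.035 0.379
outer loop
vertex -1.696 -0.26 -0.823
vertex -1.844 -1.076 -1.26
vertex -1.098 -1.622 0.51
endloop
endfacet
facet normal 0.164 0.443 -0.881
outer loop
vertex -1.844 -1.076 -1.26
vertex -0.822 -0.878 -0.97
vertex -1.222 -1.743 -1.479
endloop
endfacet
facet normal -0.714 -0.695 0.087
outer loop
vertex -1.844 -1.076 -1.26
vertex -1.222 -1.743 -1.479
vertex -1.098 -1.622 0.51
endloop
endfacet
facet normal 0.164 0.443 -0.881
outer loop
vertex -1.222 -1.743 -1.479
vertex -0.822 -0.878 -0.97
vertex -0.3 -1.758 -1.315
endloop
endfacet
facet normal -0.027 -0.998 0.062
outer loop
vertex -1.222 -1.743 -1.479
vertex -0.3 -1.758 -1.315
vertex -1.098 -1.622 0.51
endloop
endfacet
facet normal 0.219 -0.626 -0.748
outer loop
vertex 1.718 -2.469 -2.256
vertex 1.145 -2.158 -2.684
vertex 1.904 -2.008 -2.587
endloop
endfacet
facet normal 0.751 0.157 0.641
outer loop
vertex 1.718 -2.469 -2.256
vertex 1.904 -2.008 -2.587
vertex 0.795 -1.162 -1.496
endloop
endfacet
facet normal 0.219 -0.626 -0.748
outer loop
vertex 1.904 -2.008 -2.587
vertex 1.145 -2.158 -2.684
vertex 1.646 -1.635 -2.975
endloop
endfacet
facet normal 0.706 0.683 0.188
outer loop
vertex 1.904 -2.008 -2.587
vertex 1.646 -1.635 -2.975
vertex 0.795 -1.162 -1.496
endloop
endfacet
facet normal 0.220 -0.627 -0.747
outer loop
vertex 1.646 -1.635 -2.975
vertex 1.145 -2.158 -2.684
vertex 1.094 -1.569 -3.193
endloop
endfacet
facet normal 0.193 0.961 -0.197
outer loop
vertex 1.646 -1.635 -2.975
vertex 1.094 -1.569 -3.193
vertex 0.795 -1.162 -1.496
endloop
endfacet
facet normal 0.219 -0.627 -0.748
outer loop
vertex 1.094 -1.569 -3.193
vertex 1.145 -2.158 -2.684
vertex 0.572 -1.847 -3.113
endloop
endfacet
facet normal -0.484 0.828 -0.284
outer loop
vertex 1.094 -1.569 -3.193
vertex 0.572 -1.847 -3.113
vertex 0.795 -1.162 -1.496
endloop
endfacet
facet normal 0.220 -0.626 -0.748
outer loop
vertex 0.572 -1.847 -3.113
vertex 1.145 -2.158 -2.684
vertex 0.386 -2.308 -2.782
endloop
endfacet
facet normal -0.933 0.359 -0.024
outer loop
vertex 0.572 -1.847 -3.113
vertex 0.386 -2.308 -2.782
vertex 0.795 -1.162 -1.496
endloop
endfacet
facet normal 0.220 -0.626 -0.748
outer loop
vertex 0.386 -2.308 -2.782
vertex 1.145 -2.158 -2.684
vertex 0.644 -2.681 -2.394
endloop
endfacet
facet normal -0.887 -0.166 0.430
outer loop
vertex 0.386 -2.308 -2.782
vertex 0.644 -2.681 -2.394
vertex 0.795 -1.162 -1.496
endloop
endfacet
facet normal 0.221 -0.626 -0.748
outer loop
vertex 0.644 -2.681 -2.394
vertex 1.145 -2.158 -2.684
vertex 1.196 -2.747 -2.176
endloop
endfacet
facet normal -0.375 -0.444 0.814
outer loop
vertex 0.644 -2.681 -2.394
vertex 1.196 -2.747 -2.176
vertex 0.795 -1.162 -1.496
endloop
endfacet
facet normal 0.219 -0.626 -0.748
outer loop
vertex 1.196 -2.747 -2.176
vertex 1.145 -2.158 -2.684
vertex 1.718 -2.469 -2.256
endloop
endfacet
facet normal 0.303 -0.310 0.901
outer loop
vertex 1.196 -2.747 -2.176
vertex 1.718 -2.469 -2.256
vertex 0.795 -1.162 -1.496
endloop
endfacet

endsolid


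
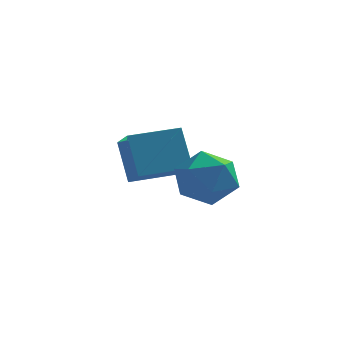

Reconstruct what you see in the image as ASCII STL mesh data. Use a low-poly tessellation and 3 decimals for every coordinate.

solid 
facet normal -0.920 0.048 -0.390
outer loop
vertex 1.095 -1.579 -2.92
vertex 0.896 -2.644 -2.58
vertex 0.65 -1.774 -1.893
endloop
endfacet
facet normal -0.701 0.692 -0.173
outer loop
vertex 1.095 -1.579 -2.92
vertex 0.65 -1.774 -1.893
vertex 1.459 -0.986 -2.022
endloop
endfacet
facet normal -0.098 0.848 -0.520
outer loop
vertex 1.095 -1.579 -2.92
vertex 1.459 -0.986 -2.022
vertex 2.204 -1.37 -2.788
endloop
endfacet
facet normal 0.057 0.301 -0.952
outer loop
vertex 1.095 -1.579 -2.92
vertex 2.204 -1.37 -2.788
vertex 1.856 -2.395 -3.133
endloop
endfacet
facet normal -0.451 -0.194 -0.871
outer loop
vertex 1.095 -1.579 -2.92
vertex 1.856 -2.395 -3.133
vertex 0.896 -2.644 -2.58
endloop
endfacet
facet normal -0.550 0.651 0.523
outer loop
vertex 1.459 -0.986 -2.022
vertex 0.65 -1.774 -1.893
vertex 1.484 -1.685 -1.127
endloop
endfacet
facet normal -0.904 -0.392 0.172
outer loop
vertex 0.65 -1.774 -1.893
vertex 0.896 -2.644 -2.58
vertex 1.136 -2.71 -1.472
endloop
endfacet
facet normal -0.147 -0.782 -0.606
outer loop
vertex 0.896 -2.644 -2.58
vertex 1.856 -2.395 -3.133
vertex 1.881 -3.094 -2.238
endloop
endfacet
facet normal 0.675 0.019 -0.737
outer loop
vertex 1.856 -2.395 -3.133
vertex 2.204 -1.37 -2.788
vertex 2.69 -2.306 -2.367
endloop
endfacet
facet normal 0.426 0.904 -0.038
outer loop
vertex 2.204 -1.37 -2.788
vertex 1.459 -0.986 -2.022
vertex 2.444 -1.436 -1.68
endloop
endfacet
facet normal -0.057 -0.301 0.952
outer loop
vertex 2.245 -2.501 -1.34
vertex 1.484 -1.685 -1.127
vertex 1.136 -2.71 -1.472
endloop
endfacet
facet normal 0.098 -0.848 0.520
outer loop
vertex 2.245 -2.501 -1.34
vertex 1.136 -2.71 -1.472
vertex 1.881 -3.094 -2.238
endloop
endfacet
facet normal 0.701 -0.692 0.173
outer loop
vertex 2.245 -2.501 -1.34
vertex 1.881 -3.094 -2.238
vertex 2.69 -2.306 -2.367
endloop
endfacet
facet normal 0.920 -0.048 0.390
outer loop
vertex 2.245 -2.501 -1.34
vertex 2.69 -2.306 -2.367
vertex 2.444 -1.436 -1.68
endloop
endfacet
facet normal 0.451 0.194 0.871
outer loop
vertex 2.245 -2.501 -1.34
vertex 2.444 -1.436 -1.68
vertex 1.484 -1.685 -1.127
endloop
endfacet
facet normal -0.675 -0.019 0.737
outer loop
vertex 1.136 -2.71 -1.472
vertex 1.484 -1.685 -1.127
vertex 0.65 -1.774 -1.893
endloop
endfacet
facet normal -0.426 -0.904 0.038
outer loop
vertex 1.881 -3.094 -2.238
vertex 1.136 -2.71 -1.472
vertex 0.896 -2.644 -2.58
endloop
endfacet
facet normal 0.550 -0.651 -0.523
outer loop
vertex 2.69 -2.306 -2.367
vertex 1.881 -3.094 -2.238
vertex 1.856 -2.395 -3.133
endloop
endfacet
facet normal 0.904 0.392 -0.172
outer loop
vertex 2.444 -1.436 -1.68
vertex 2.69 -2.306 -2.367
vertex 2.204 -1.37 -2.788
endloop
endfacet
facet normal 0.147 0.782 0.606
outer loop
vertex 1.484 -1.685 -1.127
vertex 2.444 -1.436 -1.68
vertex 1.459 -0.986 -2.022
endloop
endfacet
facet normal -0.931 -0.358 -0.075
outer loop
vertex -0.571 -0.632 -2.795
vertex -1.0 0.183 -1.354
vertex -1.034 0.766 -3.722
endloop
endfacet
facet normal 0.251 -0.476 -0.843
outer loop
vertex 0.66 1.417 -3.586
vertex -0.571 -0.632 -2.795
vertex -1.034 0.766 -3.722
endloop
endfacet
facet normal -0.931 -0.358 -0.075
outer loop
vertex -1.034 0.766 -3.722
vertex -1.0 0.183 -1.354
vertex -1.463 1.58 -2.281
endloop
endfacet
facet normal -0.266 0.803 -0.533
outer loop
vertex -1.463 1.58 -2.281
vertex 0.66 1.417 -3.586
vertex -1.034 0.766 -3.722
endloop
endfacet
facet normal 0.266 -0.803 0.533
outer loop
vertex -0.571 -0.632 -2.795
vertex 0.694 0.834 -1.218
vertex -1.0 0.183 -1.354
endloop
endfacet
facet normal 0.251 -0.476 -0.843
outer loop
vertex 1.123 0.02 -2.659
vertex -0.571 -0.632 -2.795
vertex 0.66 1.417 -3.586
endloop
endfacet
facet normal 0.266 -0.803 0.533
outer loop
vertex 1.123 0.02 -2.659
vertex 0.694 0.834 -1.218
vertex -0.571 -0.632 -2.795
endloop
endfacet
facet normal -0.251 0.476 0.843
outer loop
vertex -1.0 0.183 -1.354
vertex 0.694 0.834 -1.218
vertex -1.463 1.58 -2.281
endloop
endfacet
facet normal -0.266 0.803 -0.533
outer loop
vertex 0.231 2.232 -2.145
vertex 0.66 1.417 -3.586
vertex -1.463 1.58 -2.281
endloop
endfacet
facet normal -0.251 0.476 0.843
outer loop
vertex -1.463 1.58 -2.281
vertex 0.694 0.834 -1.218
vertex 0.231 2.232 -2.145
endloop
endfacet
facet normal 0.931 0.358 0.075
outer loop
vertex 0.231 2.232 -2.145
vertex 1.123 0.02 -2.659
vertex 0.66 1.417 -3.586
endloop
endfacet
facet normal 0.931 0.358 0.075
outer loop
vertex 0.694 0.834 -1.218
vertex 1.123 0.02 -2.659
vertex 0.231 2.232 -2.145
endloop
endfacet

endsolid


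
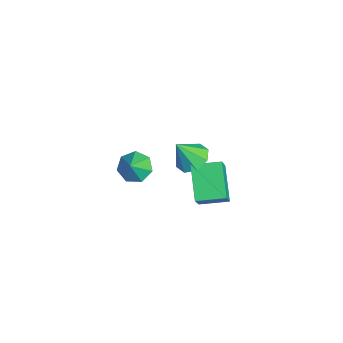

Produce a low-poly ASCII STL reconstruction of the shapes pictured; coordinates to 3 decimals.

solid 
facet normal -0.551 0.321 -0.770
outer loop
vertex -2.399 1.02 -1.795
vertex -2.85 0.336 -1.757
vertex -2.971 1.05 -1.373
endloop
endfacet
facet normal 0.484 0.626 0.611
outer loop
vertex -2.399 1.02 -1.795
vertex -2.971 1.05 -1.373
vertex -2.21 -0.036 -0.863
endloop
endfacet
facet normal -0.551 0.321 -0.770
outer loop
vertex -2.971 1.05 -1.373
vertex -2.85 0.336 -1.757
vertex -3.452 0.543 -1.24
endloop
endfacet
facet normal -0.117 0.354 0.928
outer loop
vertex -2.971 1.05 -1.373
vertex -3.452 0.543 -1.24
vertex -2.21 -0.036 -0.863
endloop
endfacet
facet normal -0.552 0.319 -0.770
outer loop
vertex -3.452 0.543 -1.24
vertex -2.85 0.336 -1.757
vertex -3.479 -0.121 -1.496
endloop
endfacet
facet normal -0.407 -0.314 0.858
outer loop
vertex -3.452 0.543 -1.24
vertex -3.479 -0.121 -1.496
vertex -2.21 -0.036 -0.863
endloop
endfacet
facet normal -0.552 0.320 -0.770
outer loop
vertex -3.479 -0.121 -1.496
vertex -2.85 0.336 -1.757
vertex -3.033 -0.44 -1.948
endloop
endfacet
facet normal -0.167 -0.876 0.453
outer loop
vertex -3.479 -0.121 -1.496
vertex -3.033 -0.44 -1.948
vertex -2.21 -0.036 -0.863
endloop
endfacet
facet normal -0.551 0.320 -0.771
outer loop
vertex -3.033 -0.44 -1.948
vertex -2.85 0.336 -1.757
vertex -2.448 -0.176 -2.257
endloop
endfacet
facet normal 0.420 -0.907 0.019
outer loop
vertex -3.033 -0.44 -1.948
vertex -2.448 -0.176 -2.257
vertex -2.21 -0.036 -0.863
endloop
endfacet
facet normal -0.550 0.321 -0.771
outer loop
vertex -2.448 -0.176 -2.257
vertex -2.85 0.336 -1.757
vertex -2.166 0.474 -2.188
endloop
endfacet
facet normal 0.916 -0.385 -0.118
outer loop
vertex -2.448 -0.176 -2.257
vertex -2.166 0.474 -2.188
vertex -2.21 -0.036 -0.863
endloop
endfacet
facet normal -0.550 0.320 -0.771
outer loop
vertex -2.166 0.474 -2.188
vertex -2.85 0.336 -1.757
vertex -2.399 1.02 -1.795
endloop
endfacet
facet normal 0.943 0.298 0.146
outer loop
vertex -2.166 0.474 -2.188
vertex -2.399 1.02 -1.795
vertex -2.21 -0.036 -0.863
endloop
endfacet
facet normal 0.029 0.513 -0.858
outer loop
vertex 2.389 1.634 3.26
vertex 1.589 1.654 3.245
vertex 2.161 2.125 3.546
endloop
endfacet
facet normal 0.799 0.020 0.602
outer loop
vertex 2.389 1.634 3.26
vertex 2.161 2.125 3.546
vertex 1.551 0.966 4.395
endloop
endfacet
facet normal 0.027 0.514 -0.857
outer loop
vertex 2.161 2.125 3.546
vertex 1.589 1.654 3.245
vertex 1.599 2.34 3.657
endloop
endfacet
facet normal 0.332 0.437 0.836
outer loop
vertex 2.161 2.125 3.546
vertex 1.599 2.34 3.657
vertex 1.551 0.966 4.395
endloop
endfacet
facet normal 0.028 0.514 -0.857
outer loop
vertex 1.599 2.34 3.657
vertex 1.589 1.654 3.245
vertex 1.03 2.153 3.526
endloop
endfacet
facet normal -0.339 0.454 0.824
outer loop
vertex 1.599 2.34 3.657
vertex 1.03 2.153 3.526
vertex 1.551 0.966 4.395
endloop
endfacet
facet normal 0.028 0.514 -0.857
outer loop
vertex 1.03 2.153 3.526
vertex 1.589 1.654 3.245
vertex 0.789 1.674 3.231
endloop
endfacet
facet normal -0.818 0.060 0.572
outer loop
vertex 1.03 2.153 3.526
vertex 0.789 1.674 3.231
vertex 1.551 0.966 4.395
endloop
endfacet
facet normal 0.028 0.514 -0.857
outer loop
vertex 0.789 1.674 3.231
vertex 1.589 1.654 3.245
vertex 1.017 1.183 2.944
endloop
endfacet
facet normal -0.826 -0.516 0.227
outer loop
vertex 0.789 1.674 3.231
vertex 1.017 1.183 2.944
vertex 1.551 0.966 4.395
endloop
endfacet
facet normal 0.029 0.513 -0.858
outer loop
vertex 1.017 1.183 2.944
vertex 1.589 1.654 3.245
vertex 1.579 0.968 2.834
endloop
endfacet
facet normal -0.359 -0.933 -0.008
outer loop
vertex 1.017 1.183 2.944
vertex 1.579 0.968 2.834
vertex 1.551 0.966 4.395
endloop
endfacet
facet normal 0.029 0.513 -0.858
outer loop
vertex 1.579 0.968 2.834
vertex 1.589 1.654 3.245
vertex 2.147 1.155 2.965
endloop
endfacet
facet normal 0.312 -0.950 0.004
outer loop
vertex 1.579 0.968 2.834
vertex 2.147 1.155 2.965
vertex 1.551 0.966 4.395
endloop
endfacet
facet normal 0.029 0.514 -0.858
outer loop
vertex 2.147 1.155 2.965
vertex 1.589 1.654 3.245
vertex 2.389 1.634 3.26
endloop
endfacet
facet normal 0.790 -0.557 0.256
outer loop
vertex 2.147 1.155 2.965
vertex 2.389 1.634 3.26
vertex 1.551 0.966 4.395
endloop
endfacet
facet normal -0.804 0.127 0.581
outer loop
vertex 1.906 1.488 3.179
vertex 2.224 2.737 3.347
vertex 0.817 1.983 1.564
endloop
endfacet
facet normal -0.245 -0.961 -0.130
outer loop
vertex 2.216 1.763 0.553
vertex 1.906 1.488 3.179
vertex 0.817 1.983 1.564
endloop
endfacet
facet normal -0.804 0.127 0.581
outer loop
vertex 0.817 1.983 1.564
vertex 2.224 2.737 3.347
vertex 1.135 3.232 1.732
endloop
endfacet
facet normal -0.542 0.246 -0.804
outer loop
vertex 1.135 3.232 1.732
vertex 2.216 1.763 0.553
vertex 0.817 1.983 1.564
endloop
endfacet
facet normal 0.542 -0.246 0.804
outer loop
vertex 1.906 1.488 3.179
vertex 3.623 2.517 2.336
vertex 2.224 2.737 3.347
endloop
endfacet
facet normal -0.245 -0.961 -0.130
outer loop
vertex 3.305 1.268 2.168
vertex 1.906 1.488 3.179
vertex 2.216 1.763 0.553
endloop
endfacet
facet normal 0.542 -0.246 0.804
outer loop
vertex 3.305 1.268 2.168
vertex 3.623 2.517 2.336
vertex 1.906 1.488 3.179
endloop
endfacet
facet normal 0.245 0.961 0.130
outer loop
vertex 2.224 2.737 3.347
vertex 3.623 2.517 2.336
vertex 1.135 3.232 1.732
endloop
endfacet
facet normal -0.542 0.246 -0.804
outer loop
vertex 2.534 3.012 0.721
vertex 2.216 1.763 0.553
vertex 1.135 3.232 1.732
endloop
endfacet
facet normal 0.245 0.961 0.130
outer loop
vertex 1.135 3.232 1.732
vertex 3.623 2.517 2.336
vertex 2.534 3.012 0.721
endloop
endfacet
facet normal 0.804 -0.127 -0.581
outer loop
vertex 2.534 3.012 0.721
vertex 3.305 1.268 2.168
vertex 2.216 1.763 0.553
endloop
endfacet
facet normal 0.804 -0.127 -0.581
outer loop
vertex 3.623 2.517 2.336
vertex 3.305 1.268 2.168
vertex 2.534 3.012 0.721
endloop
endfacet

endsolid


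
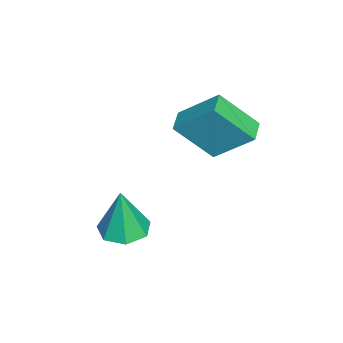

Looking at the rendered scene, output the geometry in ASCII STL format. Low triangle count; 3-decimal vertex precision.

solid 
facet normal -0.049 0.040 -0.998
outer loop
vertex 1.326 -0.558 -2.149
vertex 0.348 -0.847 -2.113
vertex 0.733 0.097 -2.094
endloop
endfacet
facet normal 0.700 0.602 0.384
outer loop
vertex 1.326 -0.558 -2.149
vertex 0.733 0.097 -2.094
vertex 0.452 -0.933 0.033
endloop
endfacet
facet normal -0.049 0.040 -0.998
outer loop
vertex 0.733 0.097 -2.094
vertex 0.348 -0.847 -2.113
vertex -0.15 0.041 -2.053
endloop
endfacet
facet normal -0.037 0.901 0.432
outer loop
vertex 0.733 0.097 -2.094
vertex -0.15 0.041 -2.053
vertex 0.452 -0.933 0.033
endloop
endfacet
facet normal -0.048 0.040 -0.998
outer loop
vertex -0.15 0.041 -2.053
vertex 0.348 -0.847 -2.113
vertex -0.657 -0.684 -2.058
endloop
endfacet
facet normal -0.733 0.510 0.450
outer loop
vertex -0.15 0.041 -2.053
vertex -0.657 -0.684 -2.058
vertex 0.452 -0.933 0.033
endloop
endfacet
facet normal -0.048 0.040 -0.998
outer loop
vertex -0.657 -0.684 -2.058
vertex 0.348 -0.847 -2.113
vertex -0.408 -1.532 -2.104
endloop
endfacet
facet normal -0.862 -0.276 0.424
outer loop
vertex -0.657 -0.684 -2.058
vertex -0.408 -1.532 -2.104
vertex 0.452 -0.933 0.033
endloop
endfacet
facet normal -0.048 0.040 -0.998
outer loop
vertex -0.408 -1.532 -2.104
vertex 0.348 -0.847 -2.113
vertex 0.411 -1.864 -2.157
endloop
endfacet
facet normal -0.327 -0.867 0.375
outer loop
vertex -0.408 -1.532 -2.104
vertex 0.411 -1.864 -2.157
vertex 0.452 -0.933 0.033
endloop
endfacet
facet normal -0.048 0.040 -0.998
outer loop
vertex 0.411 -1.864 -2.157
vertex 0.348 -0.847 -2.113
vertex 1.182 -1.431 -2.177
endloop
endfacet
facet normal 0.467 -0.817 0.338
outer loop
vertex 0.411 -1.864 -2.157
vertex 1.182 -1.431 -2.177
vertex 0.452 -0.933 0.033
endloop
endfacet
facet normal -0.049 0.040 -0.998
outer loop
vertex 1.182 -1.431 -2.177
vertex 0.348 -0.847 -2.113
vertex 1.326 -0.558 -2.149
endloop
endfacet
facet normal 0.925 -0.164 0.342
outer loop
vertex 1.182 -1.431 -2.177
vertex 1.326 -0.558 -2.149
vertex 0.452 -0.933 0.033
endloop
endfacet
facet normal -0.990 0.009 0.140
outer loop
vertex -2.231 2.205 3.947
vertex -2.44 3.687 2.376
vertex -2.45 0.642 2.502
endloop
endfacet
facet normal 0.097 -0.683 0.724
outer loop
vertex -1.48 0.633 2.364
vertex -2.231 2.205 3.947
vertex -2.45 0.642 2.502
endloop
endfacet
facet normal -0.990 0.009 0.141
outer loop
vertex -2.45 0.642 2.502
vertex -2.44 3.687 2.376
vertex -2.66 2.124 0.931
endloop
endfacet
facet normal -0.103 -0.730 -0.675
outer loop
vertex -2.66 2.124 0.931
vertex -1.48 0.633 2.364
vertex -2.45 0.642 2.502
endloop
endfacet
facet normal 0.103 0.730 0.675
outer loop
vertex -2.231 2.205 3.947
vertex -1.47 3.678 2.238
vertex -2.44 3.687 2.376
endloop
endfacet
facet normal 0.097 -0.683 0.724
outer loop
vertex -1.26 2.196 3.809
vertex -2.231 2.205 3.947
vertex -1.48 0.633 2.364
endloop
endfacet
facet normal 0.103 0.730 0.675
outer loop
vertex -1.26 2.196 3.809
vertex -1.47 3.678 2.238
vertex -2.231 2.205 3.947
endloop
endfacet
facet normal -0.097 0.683 -0.724
outer loop
vertex -2.44 3.687 2.376
vertex -1.47 3.678 2.238
vertex -2.66 2.124 0.931
endloop
endfacet
facet normal -0.103 -0.730 -0.675
outer loop
vertex -1.689 2.115 0.793
vertex -1.48 0.633 2.364
vertex -2.66 2.124 0.931
endloop
endfacet
facet normal -0.097 0.683 -0.724
outer loop
vertex -2.66 2.124 0.931
vertex -1.47 3.678 2.238
vertex -1.689 2.115 0.793
endloop
endfacet
facet normal 0.990 -0.009 -0.141
outer loop
vertex -1.689 2.115 0.793
vertex -1.26 2.196 3.809
vertex -1.48 0.633 2.364
endloop
endfacet
facet normal 0.990 -0.009 -0.141
outer loop
vertex -1.47 3.678 2.238
vertex -1.26 2.196 3.809
vertex -1.689 2.115 0.793
endloop
endfacet

endsolid


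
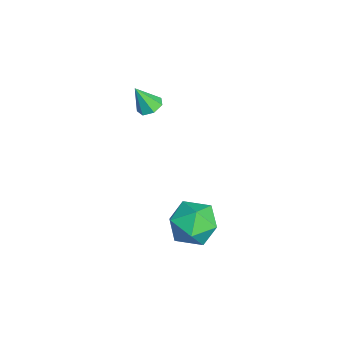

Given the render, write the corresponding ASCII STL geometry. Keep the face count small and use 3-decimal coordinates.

solid 
facet normal 0.037 0.463 -0.885
outer loop
vertex -2.264 -3.016 1.085
vertex -2.894 -3.145 0.991
vertex -2.625 -2.626 1.274
endloop
endfacet
facet normal 0.693 0.332 0.639
outer loop
vertex -2.264 -3.016 1.085
vertex -2.625 -2.626 1.274
vertex -2.946 -3.795 2.229
endloop
endfacet
facet normal 0.037 0.464 -0.885
outer loop
vertex -2.625 -2.626 1.274
vertex -2.894 -3.145 0.991
vertex -3.188 -2.627 1.25
endloop
endfacet
facet normal -0.034 0.638 0.769
outer loop
vertex -2.625 -2.626 1.274
vertex -3.188 -2.627 1.25
vertex -2.946 -3.795 2.229
endloop
endfacet
facet normal 0.037 0.464 -0.885
outer loop
vertex -3.188 -2.627 1.25
vertex -2.894 -3.145 0.991
vertex -3.53 -3.018 1.031
endloop
endfacet
facet normal -0.747 0.330 0.578
outer loop
vertex -3.188 -2.627 1.25
vertex -3.53 -3.018 1.031
vertex -2.946 -3.795 2.229
endloop
endfacet
facet normal 0.037 0.465 -0.885
outer loop
vertex -3.53 -3.018 1.031
vertex -2.894 -3.145 0.991
vertex -3.393 -3.505 0.781
endloop
endfacet
facet normal -0.909 -0.362 0.208
outer loop
vertex -3.53 -3.018 1.031
vertex -3.393 -3.505 0.781
vertex -2.946 -3.795 2.229
endloop
endfacet
facet normal 0.037 0.465 -0.885
outer loop
vertex -3.393 -3.505 0.781
vertex -2.894 -3.145 0.991
vertex -2.881 -3.721 0.689
endloop
endfacet
facet normal -0.397 -0.916 -0.061
outer loop
vertex -3.393 -3.505 0.781
vertex -2.881 -3.721 0.689
vertex -2.946 -3.795 2.229
endloop
endfacet
facet normal 0.036 0.465 -0.885
outer loop
vertex -2.881 -3.721 0.689
vertex -2.894 -3.145 0.991
vertex -2.378 -3.503 0.824
endloop
endfacet
facet normal 0.404 -0.915 -0.027
outer loop
vertex -2.881 -3.721 0.689
vertex -2.378 -3.503 0.824
vertex -2.946 -3.795 2.229
endloop
endfacet
facet normal 0.037 0.465 -0.884
outer loop
vertex -2.378 -3.503 0.824
vertex -2.894 -3.145 0.991
vertex -2.264 -3.016 1.085
endloop
endfacet
facet normal 0.888 -0.360 0.284
outer loop
vertex -2.378 -3.503 0.824
vertex -2.264 -3.016 1.085
vertex -2.946 -3.795 2.229
endloop
endfacet
facet normal -0.064 0.991 0.117
outer loop
vertex 0.594 -0.577 -4.501
vertex 0.314 -0.739 -3.282
vertex 1.518 -0.619 -3.642
endloop
endfacet
facet normal 0.405 0.825 -0.395
outer loop
vertex 0.594 -0.577 -4.501
vertex 1.518 -0.619 -3.642
vertex 1.656 -1.215 -4.746
endloop
endfacet
facet normal 0.062 0.446 -0.893
outer loop
vertex 0.594 -0.577 -4.501
vertex 1.656 -1.215 -4.746
vertex 0.538 -1.703 -5.067
endloop
endfacet
facet normal -0.618 0.377 -0.690
outer loop
vertex 0.594 -0.577 -4.501
vertex 0.538 -1.703 -5.067
vertex -0.291 -1.409 -4.163
endloop
endfacet
facet normal -0.697 0.715 -0.065
outer loop
vertex 0.594 -0.577 -4.501
vertex -0.291 -1.409 -4.163
vertex 0.314 -0.739 -3.282
endloop
endfacet
facet normal 0.907 0.407 -0.106
outer loop
vertex 1.656 -1.215 -4.746
vertex 1.518 -0.619 -3.642
vertex 2.031 -1.771 -3.677
endloop
endfacet
facet normal 0.148 0.676 0.722
outer loop
vertex 1.518 -0.619 -3.642
vertex 0.314 -0.739 -3.282
vertex 1.202 -1.477 -2.773
endloop
endfacet
facet normal -0.875 0.230 0.426
outer loop
vertex 0.314 -0.739 -3.282
vertex -0.291 -1.409 -4.163
vertex 0.084 -1.965 -3.094
endloop
endfacet
facet normal -0.748 -0.315 -0.584
outer loop
vertex -0.291 -1.409 -4.163
vertex 0.538 -1.703 -5.067
vertex 0.222 -2.561 -4.198
endloop
endfacet
facet normal 0.352 -0.206 -0.913
outer loop
vertex 0.538 -1.703 -5.067
vertex 1.656 -1.215 -4.746
vertex 1.426 -2.441 -4.558
endloop
endfacet
facet normal 0.618 -0.377 0.690
outer loop
vertex 1.146 -2.603 -3.339
vertex 2.031 -1.771 -3.677
vertex 1.202 -1.477 -2.773
endloop
endfacet
facet normal -0.062 -0.446 0.893
outer loop
vertex 1.146 -2.603 -3.339
vertex 1.202 -1.477 -2.773
vertex 0.084 -1.965 -3.094
endloop
endfacet
facet normal -0.405 -0.825 0.395
outer loop
vertex 1.146 -2.603 -3.339
vertex 0.084 -1.965 -3.094
vertex 0.222 -2.561 -4.198
endloop
endfacet
facet normal 0.064 -0.991 -0.117
outer loop
vertex 1.146 -2.603 -3.339
vertex 0.222 -2.561 -4.198
vertex 1.426 -2.441 -4.558
endloop
endfacet
facet normal 0.697 -0.715 0.065
outer loop
vertex 1.146 -2.603 -3.339
vertex 1.426 -2.441 -4.558
vertex 2.031 -1.771 -3.677
endloop
endfacet
facet normal 0.748 0.315 0.584
outer loop
vertex 1.202 -1.477 -2.773
vertex 2.031 -1.771 -3.677
vertex 1.518 -0.619 -3.642
endloop
endfacet
facet normal -0.352 0.206 0.913
outer loop
vertex 0.084 -1.965 -3.094
vertex 1.202 -1.477 -2.773
vertex 0.314 -0.739 -3.282
endloop
endfacet
facet normal -0.907 -0.407 0.106
outer loop
vertex 0.222 -2.561 -4.198
vertex 0.084 -1.965 -3.094
vertex -0.291 -1.409 -4.163
endloop
endfacet
facet normal -0.148 -0.676 -0.722
outer loop
vertex 1.426 -2.441 -4.558
vertex 0.222 -2.561 -4.198
vertex 0.538 -1.703 -5.067
endloop
endfacet
facet normal 0.875 -0.230 -0.426
outer loop
vertex 2.031 -1.771 -3.677
vertex 1.426 -2.441 -4.558
vertex 1.656 -1.215 -4.746
endloop
endfacet

endsolid


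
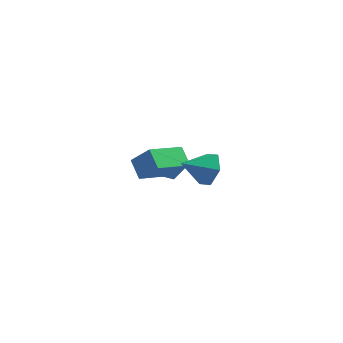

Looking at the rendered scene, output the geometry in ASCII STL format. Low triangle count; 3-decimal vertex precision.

solid 
facet normal 0.814 0.311 -0.491
outer loop
vertex 4.083 -2.803 2.287
vertex 3.56 -2.214 1.793
vertex 3.939 -1.938 2.596
endloop
endfacet
facet normal 0.096 -0.321 0.942
outer loop
vertex 4.083 -2.803 2.287
vertex 3.939 -1.938 2.596
vertex 2.38 -2.666 2.507
endloop
endfacet
facet normal 0.814 0.311 -0.491
outer loop
vertex 3.939 -1.938 2.596
vertex 3.56 -2.214 1.793
vertex 3.416 -1.349 2.103
endloop
endfacet
facet normal -0.267 0.468 0.842
outer loop
vertex 3.939 -1.938 2.596
vertex 3.416 -1.349 2.103
vertex 2.38 -2.666 2.507
endloop
endfacet
facet normal 0.813 0.312 -0.492
outer loop
vertex 3.416 -1.349 2.103
vertex 3.56 -2.214 1.793
vertex 3.036 -1.625 1.3
endloop
endfacet
facet normal -0.757 0.638 0.139
outer loop
vertex 3.416 -1.349 2.103
vertex 3.036 -1.625 1.3
vertex 2.38 -2.666 2.507
endloop
endfacet
facet normal 0.813 0.311 -0.492
outer loop
vertex 3.036 -1.625 1.3
vertex 3.56 -2.214 1.793
vertex 3.18 -2.49 0.991
endloop
endfacet
facet normal -0.885 0.019 -0.465
outer loop
vertex 3.036 -1.625 1.3
vertex 3.18 -2.49 0.991
vertex 2.38 -2.666 2.507
endloop
endfacet
facet normal 0.813 0.311 -0.492
outer loop
vertex 3.18 -2.49 0.991
vertex 3.56 -2.214 1.793
vertex 3.704 -3.079 1.484
endloop
endfacet
facet normal -0.522 -0.770 -0.365
outer loop
vertex 3.18 -2.49 0.991
vertex 3.704 -3.079 1.484
vertex 2.38 -2.666 2.507
endloop
endfacet
facet normal 0.814 0.311 -0.491
outer loop
vertex 3.704 -3.079 1.484
vertex 3.56 -2.214 1.793
vertex 4.083 -2.803 2.287
endloop
endfacet
facet normal -0.032 -0.940 0.338
outer loop
vertex 3.704 -3.079 1.484
vertex 4.083 -2.803 2.287
vertex 2.38 -2.666 2.507
endloop
endfacet
facet normal -0.443 0.888 0.120
outer loop
vertex 1.369 4.576 -3.421
vertex 0.589 4.184 -3.401
vertex 1.035 4.307 -2.661
endloop
endfacet
facet normal 0.210 0.889 0.407
outer loop
vertex 1.369 4.576 -3.421
vertex 1.035 4.307 -2.661
vertex 1.882 4.186 -2.833
endloop
endfacet
facet normal 0.677 0.728 -0.108
outer loop
vertex 1.369 4.576 -3.421
vertex 1.882 4.186 -2.833
vertex 1.96 3.988 -3.679
endloop
endfacet
facet normal 0.313 0.628 -0.713
outer loop
vertex 1.369 4.576 -3.421
vertex 1.96 3.988 -3.679
vertex 1.161 3.987 -4.031
endloop
endfacet
facet normal -0.380 0.727 -0.572
outer loop
vertex 1.369 4.576 -3.421
vertex 1.161 3.987 -4.031
vertex 0.589 4.184 -3.401
endloop
endfacet
facet normal 0.235 0.372 0.898
outer loop
vertex 1.882 4.186 -2.833
vertex 1.035 4.307 -2.661
vertex 1.419 3.553 -2.449
endloop
endfacet
facet normal -0.821 0.371 0.433
outer loop
vertex 1.035 4.307 -2.661
vertex 0.589 4.184 -3.401
vertex 0.62 3.552 -2.801
endloop
endfacet
facet normal -0.719 0.109 -0.687
outer loop
vertex 0.589 4.184 -3.401
vertex 1.161 3.987 -4.031
vertex 0.698 3.354 -3.647
endloop
endfacet
facet normal 0.403 -0.052 -0.914
outer loop
vertex 1.161 3.987 -4.031
vertex 1.96 3.988 -3.679
vertex 1.545 3.233 -3.819
endloop
endfacet
facet normal 0.992 0.111 0.065
outer loop
vertex 1.96 3.988 -3.679
vertex 1.882 4.186 -2.833
vertex 1.991 3.356 -3.079
endloop
endfacet
facet normal -0.313 -0.628 0.713
outer loop
vertex 1.211 2.964 -3.059
vertex 1.419 3.553 -2.449
vertex 0.62 3.552 -2.801
endloop
endfacet
facet normal -0.677 -0.728 0.108
outer loop
vertex 1.211 2.964 -3.059
vertex 0.62 3.552 -2.801
vertex 0.698 3.354 -3.647
endloop
endfacet
facet normal -0.210 -0.889 -0.407
outer loop
vertex 1.211 2.964 -3.059
vertex 0.698 3.354 -3.647
vertex 1.545 3.233 -3.819
endloop
endfacet
facet normal 0.443 -0.888 -0.120
outer loop
vertex 1.211 2.964 -3.059
vertex 1.545 3.233 -3.819
vertex 1.991 3.356 -3.079
endloop
endfacet
facet normal 0.380 -0.727 0.572
outer loop
vertex 1.211 2.964 -3.059
vertex 1.991 3.356 -3.079
vertex 1.419 3.553 -2.449
endloop
endfacet
facet normal -0.403 0.052 0.914
outer loop
vertex 0.62 3.552 -2.801
vertex 1.419 3.553 -2.449
vertex 1.035 4.307 -2.661
endloop
endfacet
facet normal -0.992 -0.111 -0.065
outer loop
vertex 0.698 3.354 -3.647
vertex 0.62 3.552 -2.801
vertex 0.589 4.184 -3.401
endloop
endfacet
facet normal -0.235 -0.372 -0.898
outer loop
vertex 1.545 3.233 -3.819
vertex 0.698 3.354 -3.647
vertex 1.161 3.987 -4.031
endloop
endfacet
facet normal 0.821 -0.371 -0.433
outer loop
vertex 1.991 3.356 -3.079
vertex 1.545 3.233 -3.819
vertex 1.96 3.988 -3.679
endloop
endfacet
facet normal 0.719 -0.109 0.687
outer loop
vertex 1.419 3.553 -2.449
vertex 1.991 3.356 -3.079
vertex 1.882 4.186 -2.833
endloop
endfacet
facet normal -0.648 -0.644 0.406
outer loop
vertex 0.552 1.709 -0.375
vertex -0.344 1.948 -1.425
vertex 1.024 0.859 -0.971
endloop
endfacet
facet normal 0.639 -0.171 0.750
outer loop
vertex 2.404 2.232 -1.835
vertex 0.552 1.709 -0.375
vertex 1.024 0.859 -0.971
endloop
endfacet
facet normal -0.648 -0.645 0.406
outer loop
vertex 1.024 0.859 -0.971
vertex -0.344 1.948 -1.425
vertex 0.129 1.098 -2.02
endloop
endfacet
facet normal 0.414 -0.745 -0.523
outer loop
vertex 0.129 1.098 -2.02
vertex 2.404 2.232 -1.835
vertex 1.024 0.859 -0.971
endloop
endfacet
facet normal -0.414 0.745 0.523
outer loop
vertex 0.552 1.709 -0.375
vertex 1.036 3.321 -2.289
vertex -0.344 1.948 -1.425
endloop
endfacet
facet normal 0.639 -0.169 0.750
outer loop
vertex 1.931 3.082 -1.24
vertex 0.552 1.709 -0.375
vertex 2.404 2.232 -1.835
endloop
endfacet
facet normal -0.414 0.745 0.523
outer loop
vertex 1.931 3.082 -1.24
vertex 1.036 3.321 -2.289
vertex 0.552 1.709 -0.375
endloop
endfacet
facet normal -0.639 0.170 -0.750
outer loop
vertex -0.344 1.948 -1.425
vertex 1.036 3.321 -2.289
vertex 0.129 1.098 -2.02
endloop
endfacet
facet normal 0.414 -0.745 -0.523
outer loop
vertex 1.508 2.471 -2.885
vertex 2.404 2.232 -1.835
vertex 0.129 1.098 -2.02
endloop
endfacet
facet normal -0.640 0.170 -0.750
outer loop
vertex 0.129 1.098 -2.02
vertex 1.036 3.321 -2.289
vertex 1.508 2.471 -2.885
endloop
endfacet
facet normal 0.648 0.645 -0.406
outer loop
vertex 1.508 2.471 -2.885
vertex 1.931 3.082 -1.24
vertex 2.404 2.232 -1.835
endloop
endfacet
facet normal 0.648 0.644 -0.406
outer loop
vertex 1.036 3.321 -2.289
vertex 1.931 3.082 -1.24
vertex 1.508 2.471 -2.885
endloop
endfacet

endsolid


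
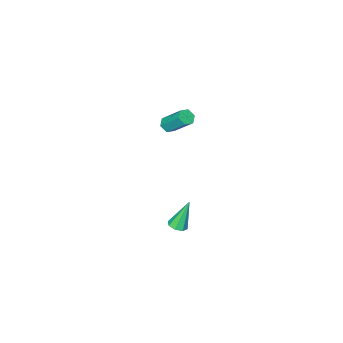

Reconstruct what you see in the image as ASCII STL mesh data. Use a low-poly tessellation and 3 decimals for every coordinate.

solid 
facet normal 0.149 -0.671 -0.726
outer loop
vertex 2.45 -2.416 2.766
vertex 1.93 -2.381 2.627
vertex 2.292 -2.053 2.398
endloop
endfacet
facet normal 0.945 0.313 -0.097
outer loop
vertex 2.45 -2.416 2.766
vertex 2.292 -2.053 2.398
vertex 2.171 -1.153 4.131
endloop
endfacet
facet normal 0.945 0.314 -0.097
outer loop
vertex 2.171 -1.153 4.131
vertex 2.292 -2.053 2.398
vertex 2.013 -0.791 3.763
endloop
endfacet
facet normal -0.148 0.672 0.725
outer loop
vertex 2.171 -1.153 4.131
vertex 2.013 -0.791 3.763
vertex 1.65 -1.119 3.993
endloop
endfacet
facet normal 0.149 -0.671 -0.726
outer loop
vertex 2.292 -2.053 2.398
vertex 1.93 -2.381 2.627
vertex 1.771 -2.019 2.26
endloop
endfacet
facet normal 0.217 0.738 -0.638
outer loop
vertex 2.292 -2.053 2.398
vertex 1.771 -2.019 2.26
vertex 2.013 -0.791 3.763
endloop
endfacet
facet normal 0.219 0.738 -0.638
outer loop
vertex 2.013 -0.791 3.763
vertex 1.771 -2.019 2.26
vertex 1.492 -0.756 3.625
endloop
endfacet
facet normal -0.147 0.672 0.726
outer loop
vertex 2.013 -0.791 3.763
vertex 1.492 -0.756 3.625
vertex 1.65 -1.119 3.993
endloop
endfacet
facet normal 0.149 -0.671 -0.726
outer loop
vertex 1.771 -2.019 2.26
vertex 1.93 -2.381 2.627
vertex 1.409 -2.347 2.489
endloop
endfacet
facet normal -0.726 0.424 -0.541
outer loop
vertex 1.771 -2.019 2.26
vertex 1.409 -2.347 2.489
vertex 1.492 -0.756 3.625
endloop
endfacet
facet normal -0.726 0.424 -0.541
outer loop
vertex 1.492 -0.756 3.625
vertex 1.409 -2.347 2.489
vertex 1.13 -1.084 3.854
endloop
endfacet
facet normal -0.149 0.671 0.726
outer loop
vertex 1.492 -0.756 3.625
vertex 1.13 -1.084 3.854
vertex 1.65 -1.119 3.993
endloop
endfacet
facet normal 0.148 -0.672 -0.725
outer loop
vertex 1.409 -2.347 2.489
vertex 1.93 -2.381 2.627
vertex 1.567 -2.709 2.857
endloop
endfacet
facet normal -0.945 -0.314 0.097
outer loop
vertex 1.409 -2.347 2.489
vertex 1.567 -2.709 2.857
vertex 1.13 -1.084 3.854
endloop
endfacet
facet normal -0.945 -0.313 0.097
outer loop
vertex 1.13 -1.084 3.854
vertex 1.567 -2.709 2.857
vertex 1.288 -1.447 4.222
endloop
endfacet
facet normal -0.149 0.671 0.726
outer loop
vertex 1.13 -1.084 3.854
vertex 1.288 -1.447 4.222
vertex 1.65 -1.119 3.993
endloop
endfacet
facet normal 0.147 -0.672 -0.726
outer loop
vertex 1.567 -2.709 2.857
vertex 1.93 -2.381 2.627
vertex 2.088 -2.744 2.995
endloop
endfacet
facet normal -0.219 -0.738 0.638
outer loop
vertex 1.567 -2.709 2.857
vertex 2.088 -2.744 2.995
vertex 1.288 -1.447 4.222
endloop
endfacet
facet normal -0.217 -0.738 0.639
outer loop
vertex 1.288 -1.447 4.222
vertex 2.088 -2.744 2.995
vertex 1.809 -1.481 4.36
endloop
endfacet
facet normal -0.149 0.671 0.726
outer loop
vertex 1.288 -1.447 4.222
vertex 1.809 -1.481 4.36
vertex 1.65 -1.119 3.993
endloop
endfacet
facet normal 0.149 -0.671 -0.726
outer loop
vertex 2.088 -2.744 2.995
vertex 1.93 -2.381 2.627
vertex 2.45 -2.416 2.766
endloop
endfacet
facet normal 0.726 -0.424 0.541
outer loop
vertex 2.088 -2.744 2.995
vertex 2.45 -2.416 2.766
vertex 1.809 -1.481 4.36
endloop
endfacet
facet normal 0.726 -0.424 0.541
outer loop
vertex 1.809 -1.481 4.36
vertex 2.45 -2.416 2.766
vertex 2.171 -1.153 4.131
endloop
endfacet
facet normal -0.149 0.671 0.726
outer loop
vertex 1.809 -1.481 4.36
vertex 2.171 -1.153 4.131
vertex 1.65 -1.119 3.993
endloop
endfacet
facet normal 0.357 -0.079 -0.931
outer loop
vertex 3.212 -0.706 -4.417
vertex 2.662 -0.609 -4.636
vertex 3.128 -0.261 -4.487
endloop
endfacet
facet normal 0.785 0.238 0.572
outer loop
vertex 3.212 -0.706 -4.417
vertex 3.128 -0.261 -4.487
vertex 1.958 -0.451 -2.804
endloop
endfacet
facet normal 0.357 -0.080 -0.930
outer loop
vertex 3.128 -0.261 -4.487
vertex 2.662 -0.609 -4.636
vertex 2.771 -0.019 -4.645
endloop
endfacet
facet normal 0.402 0.836 0.374
outer loop
vertex 3.128 -0.261 -4.487
vertex 2.771 -0.019 -4.645
vertex 1.958 -0.451 -2.804
endloop
endfacet
facet normal 0.358 -0.080 -0.930
outer loop
vertex 2.771 -0.019 -4.645
vertex 2.662 -0.609 -4.636
vertex 2.35 -0.122 -4.798
endloop
endfacet
facet normal -0.272 0.957 0.104
outer loop
vertex 2.771 -0.019 -4.645
vertex 2.35 -0.122 -4.798
vertex 1.958 -0.451 -2.804
endloop
endfacet
facet normal 0.358 -0.080 -0.930
outer loop
vertex 2.35 -0.122 -4.798
vertex 2.662 -0.609 -4.636
vertex 2.113 -0.511 -4.856
endloop
endfacet
facet normal -0.846 0.527 -0.079
outer loop
vertex 2.35 -0.122 -4.798
vertex 2.113 -0.511 -4.856
vertex 1.958 -0.451 -2.804
endloop
endfacet
facet normal 0.359 -0.078 -0.930
outer loop
vertex 2.113 -0.511 -4.856
vertex 2.662 -0.609 -4.636
vertex 2.197 -0.957 -4.786
endloop
endfacet
facet normal -0.978 -0.195 -0.068
outer loop
vertex 2.113 -0.511 -4.856
vertex 2.197 -0.957 -4.786
vertex 1.958 -0.451 -2.804
endloop
endfacet
facet normal 0.359 -0.078 -0.930
outer loop
vertex 2.197 -0.957 -4.786
vertex 2.662 -0.609 -4.636
vertex 2.554 -1.199 -4.628
endloop
endfacet
facet normal -0.595 -0.793 0.131
outer loop
vertex 2.197 -0.957 -4.786
vertex 2.554 -1.199 -4.628
vertex 1.958 -0.451 -2.804
endloop
endfacet
facet normal 0.358 -0.078 -0.930
outer loop
vertex 2.554 -1.199 -4.628
vertex 2.662 -0.609 -4.636
vertex 2.974 -1.095 -4.475
endloop
endfacet
facet normal 0.080 -0.913 0.401
outer loop
vertex 2.554 -1.199 -4.628
vertex 2.974 -1.095 -4.475
vertex 1.958 -0.451 -2.804
endloop
endfacet
facet normal 0.357 -0.079 -0.931
outer loop
vertex 2.974 -1.095 -4.475
vertex 2.662 -0.609 -4.636
vertex 3.212 -0.706 -4.417
endloop
endfacet
facet normal 0.651 -0.485 0.583
outer loop
vertex 2.974 -1.095 -4.475
vertex 3.212 -0.706 -4.417
vertex 1.958 -0.451 -2.804
endloop
endfacet

endsolid
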